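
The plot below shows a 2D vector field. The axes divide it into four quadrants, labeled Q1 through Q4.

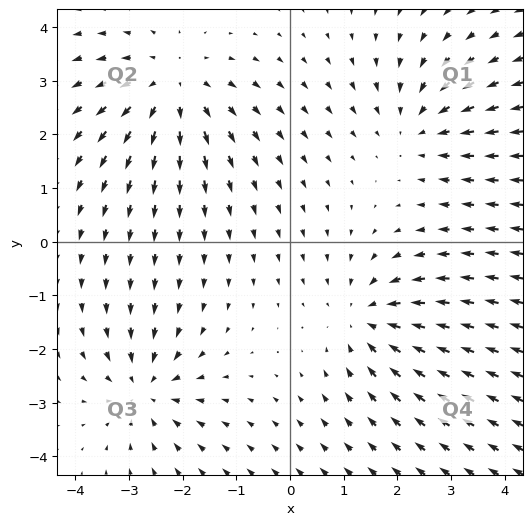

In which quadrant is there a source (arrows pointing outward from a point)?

Q2

The source sits at approximately (-2.2, 2.9), which lies in quadrant Q2. The divergence there is about +3, positive as expected for a source.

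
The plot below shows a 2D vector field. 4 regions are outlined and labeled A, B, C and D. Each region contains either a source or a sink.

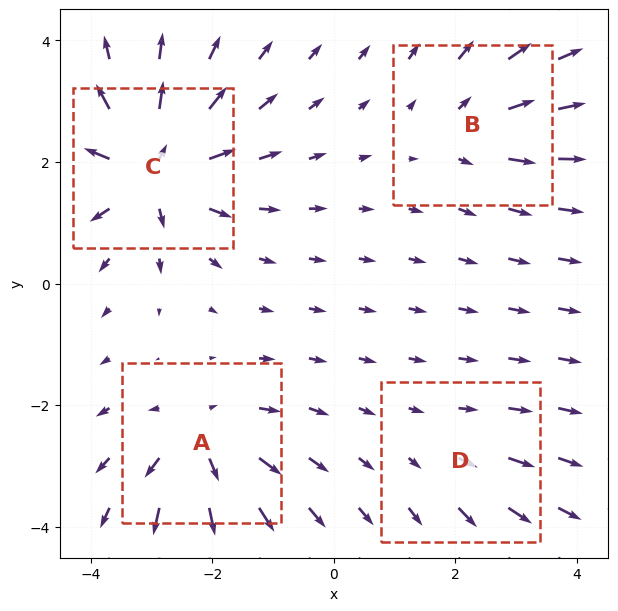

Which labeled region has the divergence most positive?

C

Divergence at each region's feature centre — A: about +6, B: about +4, C: about +9, D: about +3. Region C is most positive.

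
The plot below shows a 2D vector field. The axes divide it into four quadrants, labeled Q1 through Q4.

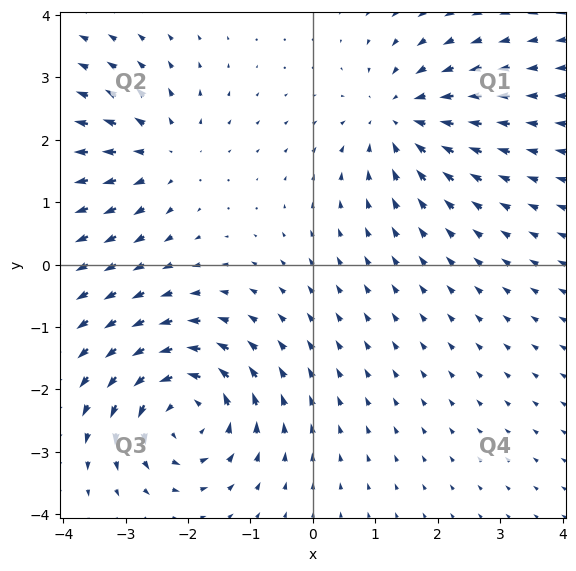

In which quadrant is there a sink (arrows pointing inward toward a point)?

Q1

The sink sits at approximately (1.4, 2.3), which lies in quadrant Q1. The divergence there is about -3, negative as expected for a sink.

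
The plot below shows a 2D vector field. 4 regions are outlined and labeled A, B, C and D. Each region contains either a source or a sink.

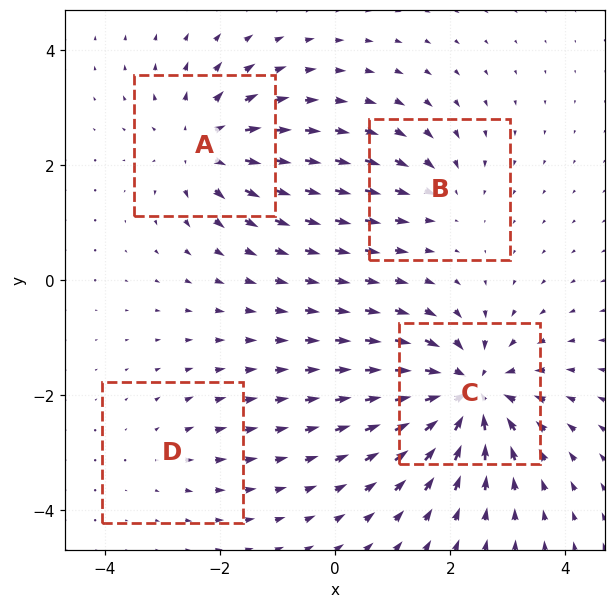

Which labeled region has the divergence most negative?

Divergence at each region's feature centre — A: about +5, B: about -3, C: about -8, D: about +2. Region C is most negative.

C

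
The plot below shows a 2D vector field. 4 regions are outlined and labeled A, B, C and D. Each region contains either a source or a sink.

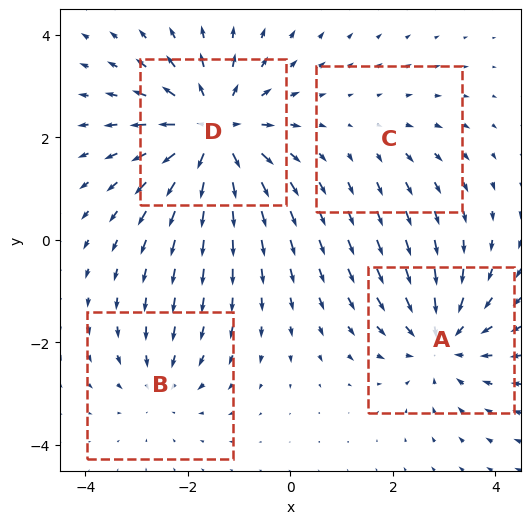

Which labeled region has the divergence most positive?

Divergence at each region's feature centre — A: about -5, B: about -3, C: about +2, D: about +7. Region D is most positive.

D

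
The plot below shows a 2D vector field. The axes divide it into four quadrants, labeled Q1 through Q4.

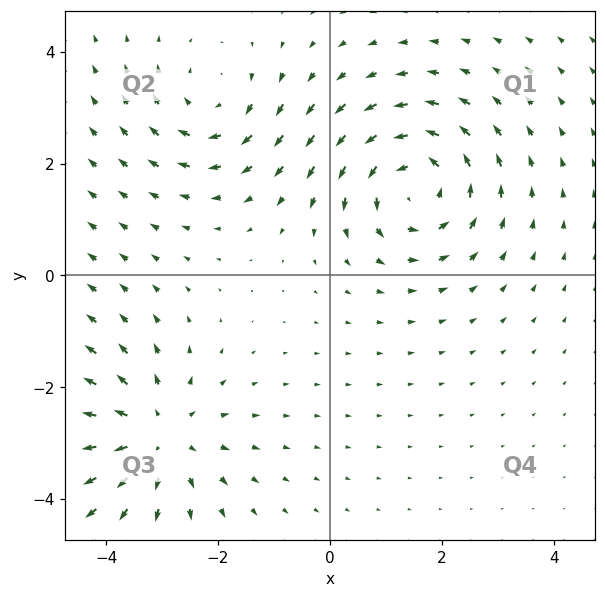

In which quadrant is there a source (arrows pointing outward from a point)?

Q3

The source sits at approximately (-3.1, -2.9), which lies in quadrant Q3. The divergence there is about +3, positive as expected for a source.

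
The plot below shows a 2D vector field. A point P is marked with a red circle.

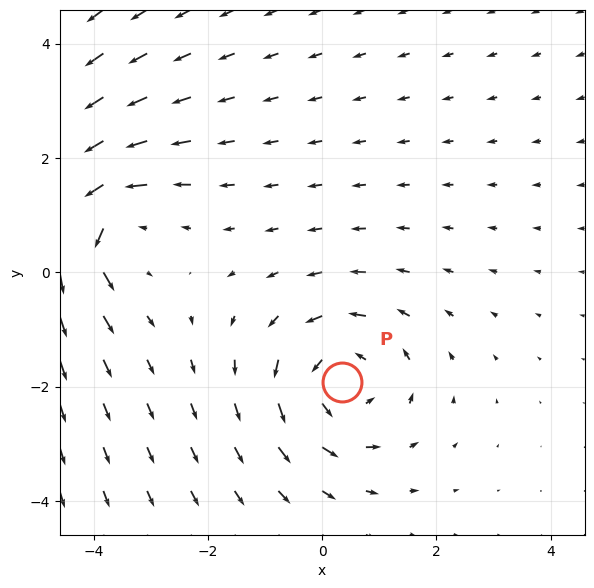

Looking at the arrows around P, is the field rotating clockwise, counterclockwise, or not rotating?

Near P at (0.4, -1.9) the arrows circulate counterclockwise. The curl (z-component) there is about +3; positive curl means counterclockwise rotation.

counterclockwise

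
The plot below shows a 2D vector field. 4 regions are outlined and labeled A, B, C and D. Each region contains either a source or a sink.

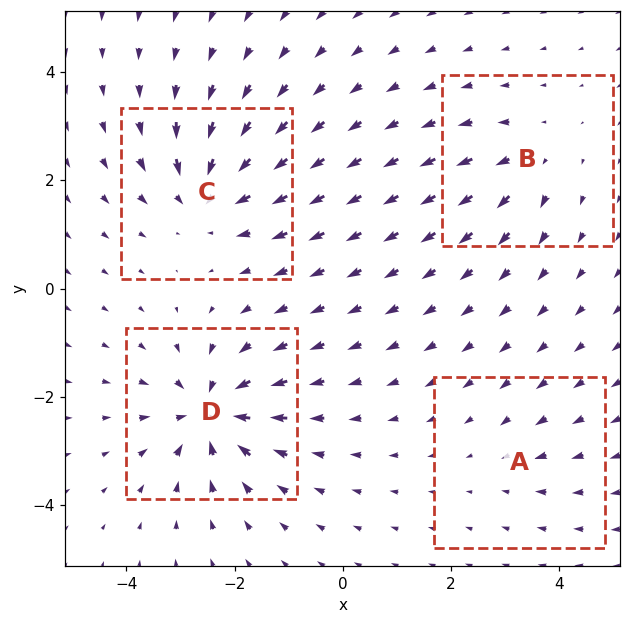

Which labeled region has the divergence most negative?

D

Divergence at each region's feature centre — A: about -2, B: about +4, C: about -6, D: about -8. Region D is most negative.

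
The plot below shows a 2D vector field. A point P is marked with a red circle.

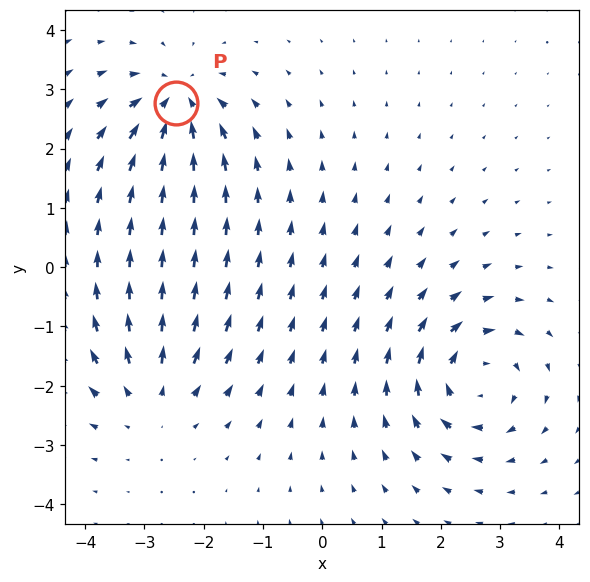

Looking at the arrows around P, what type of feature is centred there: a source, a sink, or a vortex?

sink

At P (-2.5, 2.8) the arrows converge inward. Divergence about -5, curl ≈0 — negative divergence with near-zero curl is a sink.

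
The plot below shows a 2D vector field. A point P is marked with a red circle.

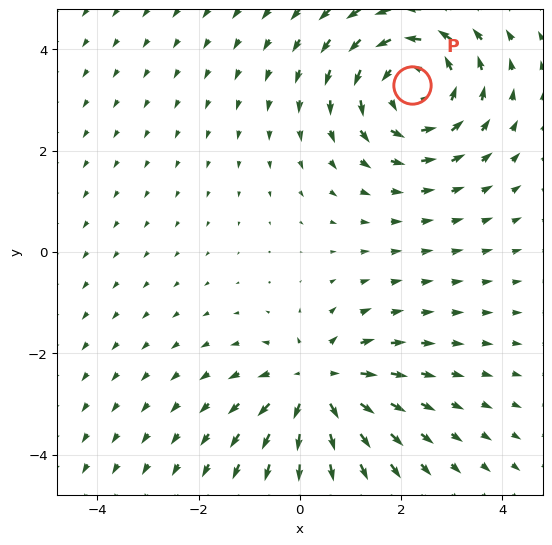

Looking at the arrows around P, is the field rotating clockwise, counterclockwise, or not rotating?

Near P at (2.2, 3.3) the arrows circulate counterclockwise. The curl (z-component) there is about +3; positive curl means counterclockwise rotation.

counterclockwise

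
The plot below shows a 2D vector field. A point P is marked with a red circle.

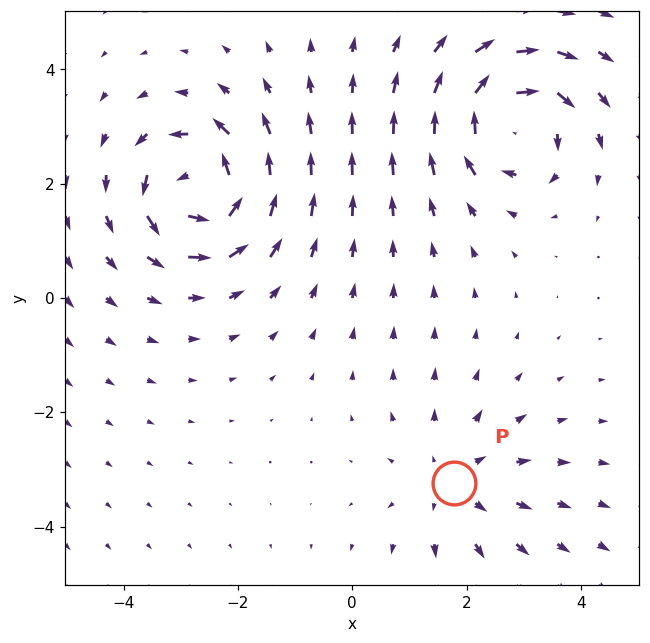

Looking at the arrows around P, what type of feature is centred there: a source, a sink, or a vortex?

source

At P (1.8, -3.2) the arrows spread outward. Divergence about +2, curl ≈0 — positive divergence with near-zero curl is a source.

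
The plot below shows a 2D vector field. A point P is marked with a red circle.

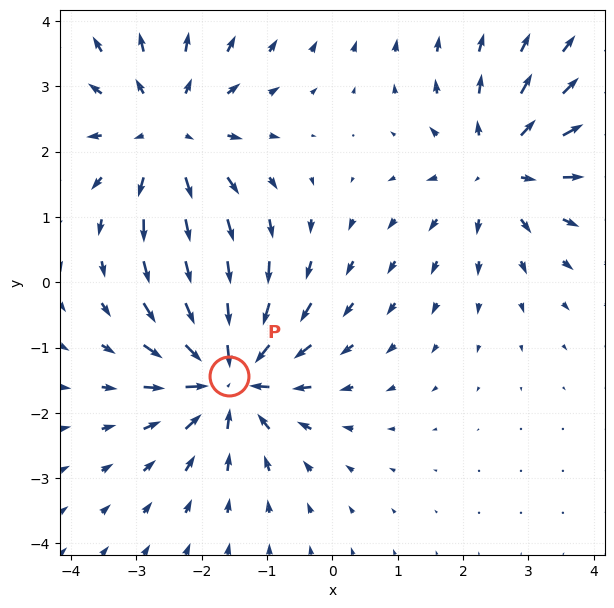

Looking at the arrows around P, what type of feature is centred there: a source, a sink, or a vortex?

sink

At P (-1.6, -1.4) the arrows converge inward. Divergence about -5, curl ≈0 — negative divergence with near-zero curl is a sink.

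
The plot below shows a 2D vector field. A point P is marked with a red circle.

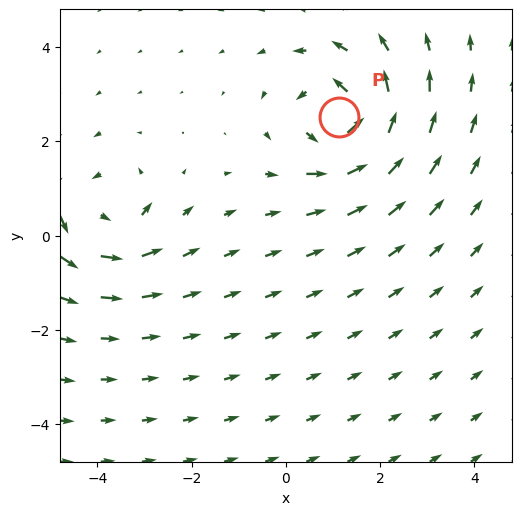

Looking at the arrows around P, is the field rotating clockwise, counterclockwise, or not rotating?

counterclockwise

Near P at (1.1, 2.5) the arrows circulate counterclockwise. The curl (z-component) there is about +5; positive curl means counterclockwise rotation.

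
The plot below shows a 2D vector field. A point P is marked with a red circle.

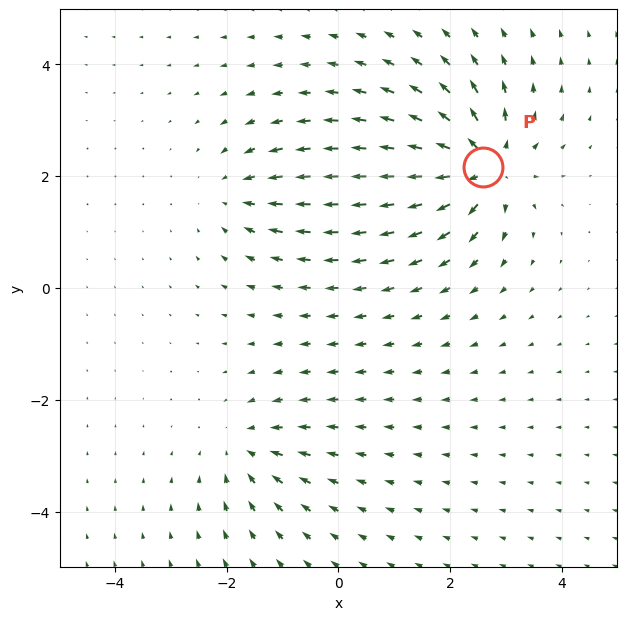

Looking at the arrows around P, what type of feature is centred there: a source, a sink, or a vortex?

source

At P (2.6, 2.2) the arrows spread outward. Divergence about +6, curl ≈0 — positive divergence with near-zero curl is a source.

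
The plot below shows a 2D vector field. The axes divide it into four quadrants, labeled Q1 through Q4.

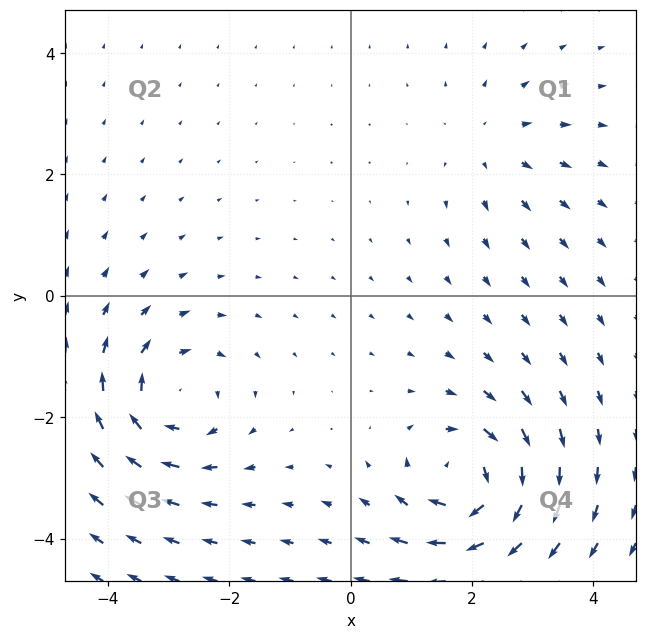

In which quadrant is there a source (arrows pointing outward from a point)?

Q1

The source sits at approximately (2.3, 2.5), which lies in quadrant Q1. The divergence there is about +3, positive as expected for a source.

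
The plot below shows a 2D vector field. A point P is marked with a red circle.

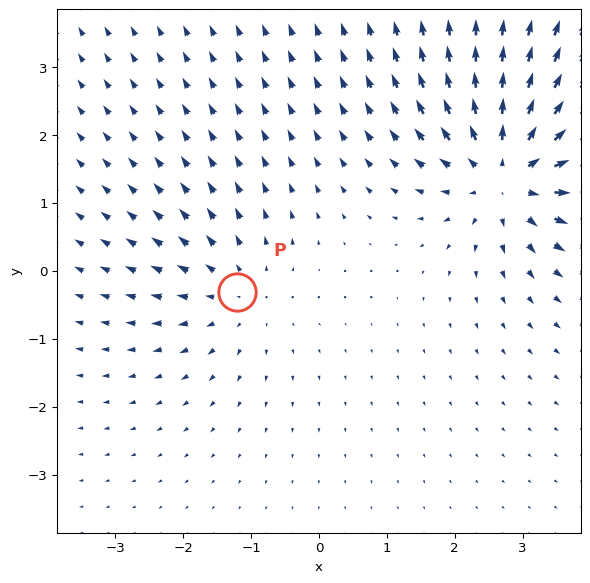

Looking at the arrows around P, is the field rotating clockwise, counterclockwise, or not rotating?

not rotating

Near P at (-1.2, -0.3) the arrows show no circulation. The curl there is ≈0.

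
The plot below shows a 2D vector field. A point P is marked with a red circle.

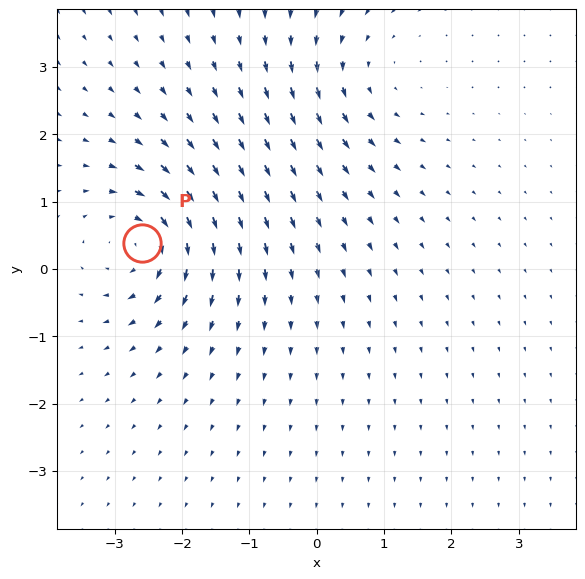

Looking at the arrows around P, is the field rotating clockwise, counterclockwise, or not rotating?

Near P at (-2.6, 0.4) the arrows circulate clockwise. The curl (z-component) there is about -7; negative curl means clockwise rotation.

clockwise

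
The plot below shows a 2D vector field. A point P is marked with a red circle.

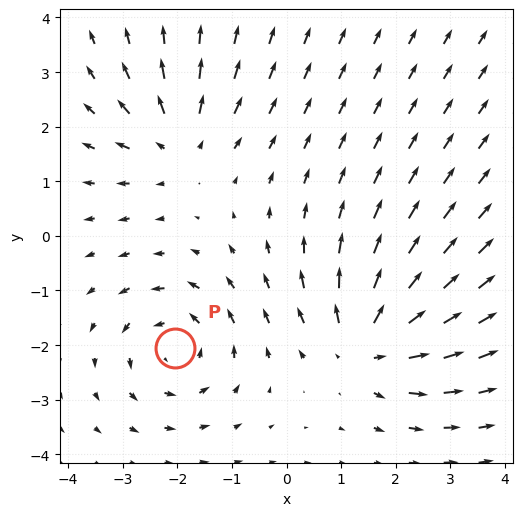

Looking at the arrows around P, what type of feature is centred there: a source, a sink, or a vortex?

At P (-2.0, -2.1) the arrows circulate counterclockwise. Divergence ≈0, curl about +4 — near-zero divergence with nonzero curl is a vortex.

vortex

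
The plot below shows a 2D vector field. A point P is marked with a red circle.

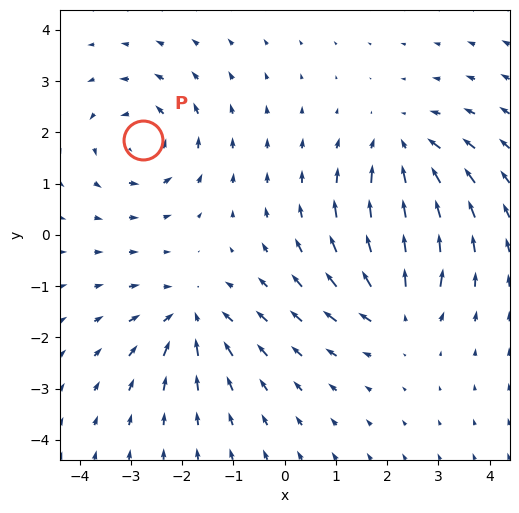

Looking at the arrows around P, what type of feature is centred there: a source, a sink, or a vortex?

At P (-2.8, 1.8) the arrows circulate counterclockwise. Divergence ≈0, curl about +5 — near-zero divergence with nonzero curl is a vortex.

vortex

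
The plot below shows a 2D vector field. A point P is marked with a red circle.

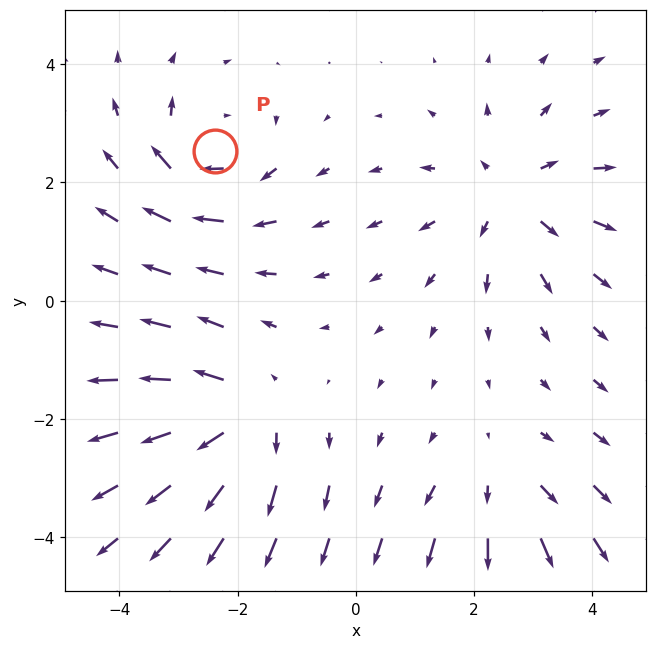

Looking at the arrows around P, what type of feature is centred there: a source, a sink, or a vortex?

At P (-2.4, 2.5) the arrows circulate clockwise. Divergence ≈0, curl about -5 — near-zero divergence with nonzero curl is a vortex.

vortex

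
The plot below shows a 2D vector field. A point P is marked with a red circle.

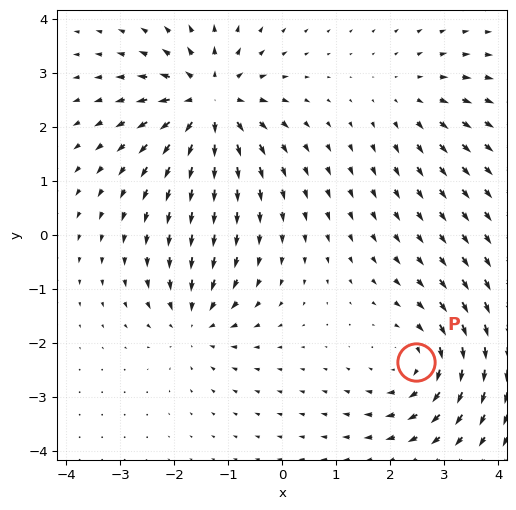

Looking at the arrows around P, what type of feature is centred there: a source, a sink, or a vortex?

At P (2.5, -2.4) the arrows circulate clockwise. Divergence ≈0, curl about -4 — near-zero divergence with nonzero curl is a vortex.

vortex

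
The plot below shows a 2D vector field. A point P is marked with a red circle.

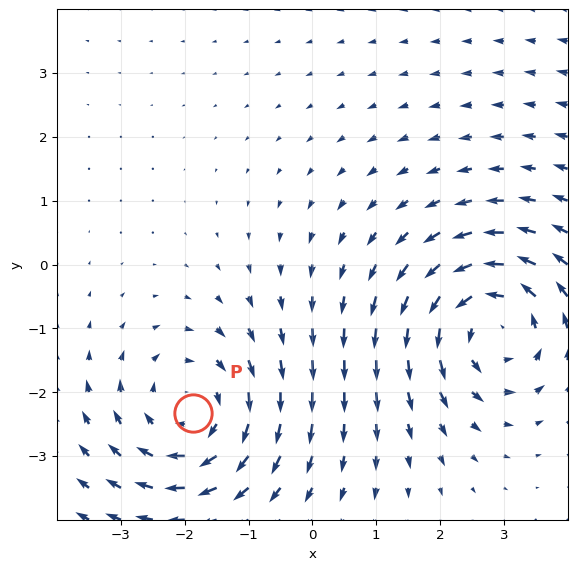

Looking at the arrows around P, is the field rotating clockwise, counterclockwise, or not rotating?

clockwise

Near P at (-1.9, -2.3) the arrows circulate clockwise. The curl (z-component) there is about -2; negative curl means clockwise rotation.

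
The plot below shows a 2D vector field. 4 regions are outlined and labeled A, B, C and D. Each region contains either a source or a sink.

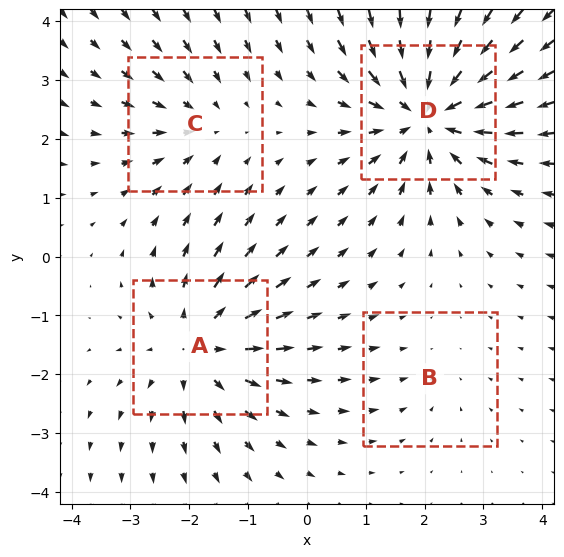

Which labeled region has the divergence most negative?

Divergence at each region's feature centre — A: about +5, B: about -2, C: about -3, D: about -7. Region D is most negative.

D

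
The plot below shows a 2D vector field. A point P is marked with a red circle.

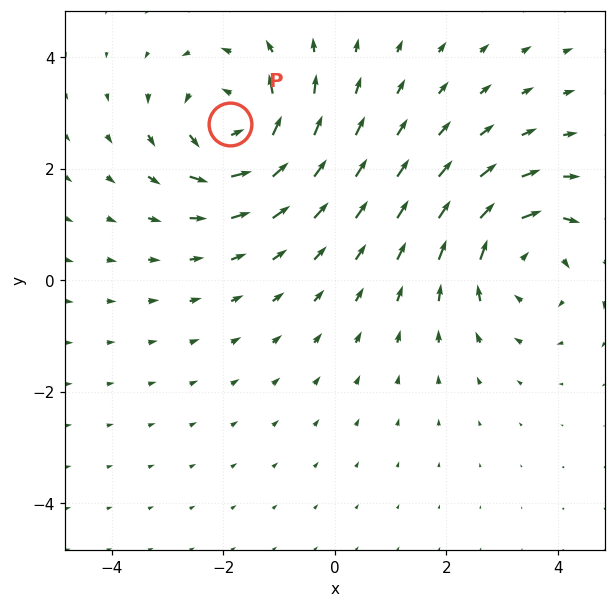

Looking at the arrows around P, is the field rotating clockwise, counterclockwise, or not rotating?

counterclockwise

Near P at (-1.9, 2.8) the arrows circulate counterclockwise. The curl (z-component) there is about +5; positive curl means counterclockwise rotation.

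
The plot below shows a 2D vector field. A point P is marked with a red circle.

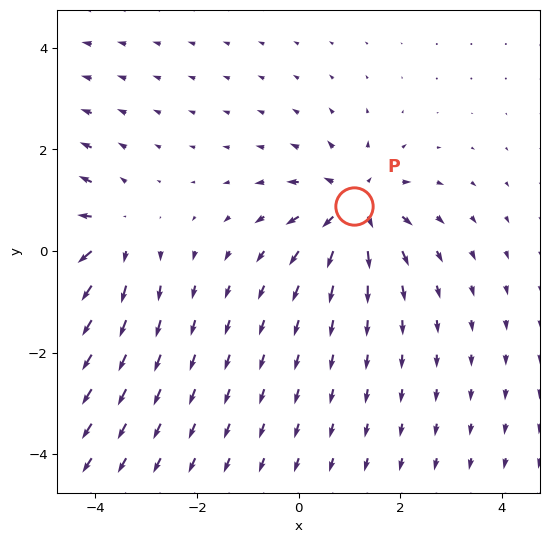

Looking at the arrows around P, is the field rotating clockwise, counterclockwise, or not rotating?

Near P at (1.1, 0.9) the arrows show no circulation. The curl there is ≈0.

not rotating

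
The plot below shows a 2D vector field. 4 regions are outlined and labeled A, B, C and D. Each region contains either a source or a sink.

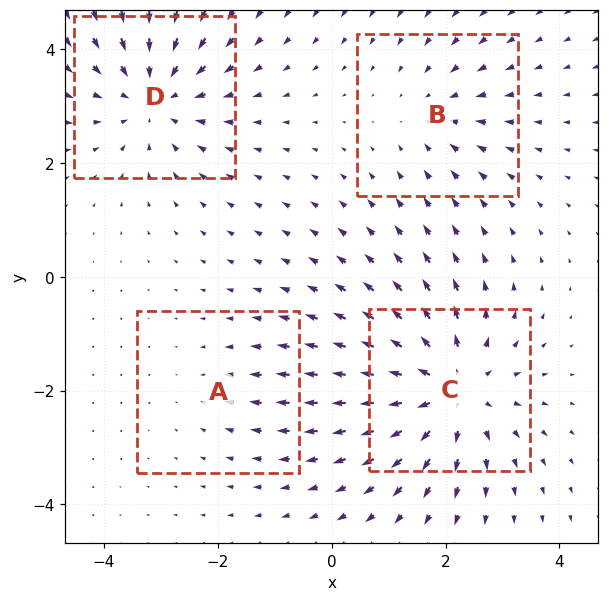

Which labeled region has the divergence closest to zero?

Divergence at each region's feature centre — A: about -2, B: about -3, C: about +6, D: about -5. Region A is closest to zero.

A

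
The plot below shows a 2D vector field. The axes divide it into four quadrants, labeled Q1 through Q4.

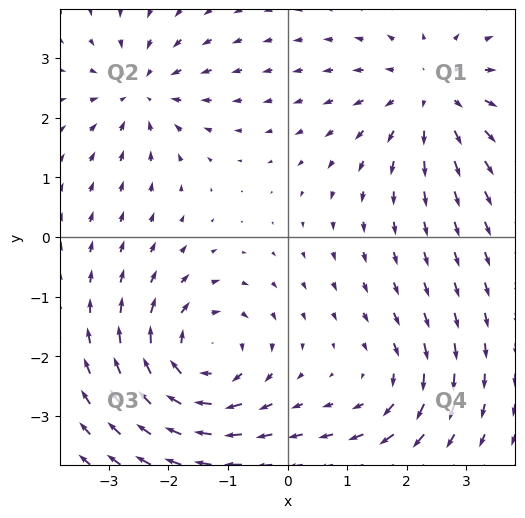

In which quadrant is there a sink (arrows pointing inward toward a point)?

Q2

The sink sits at approximately (-2.4, 2.4), which lies in quadrant Q2. The divergence there is about -4, negative as expected for a sink.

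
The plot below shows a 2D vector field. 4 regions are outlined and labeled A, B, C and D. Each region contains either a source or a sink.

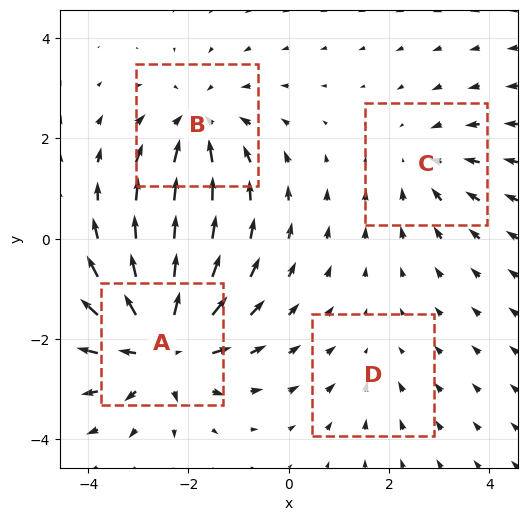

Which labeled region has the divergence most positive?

Divergence at each region's feature centre — A: about +7, B: about -4, C: about -3, D: about -2. Region A is most positive.

A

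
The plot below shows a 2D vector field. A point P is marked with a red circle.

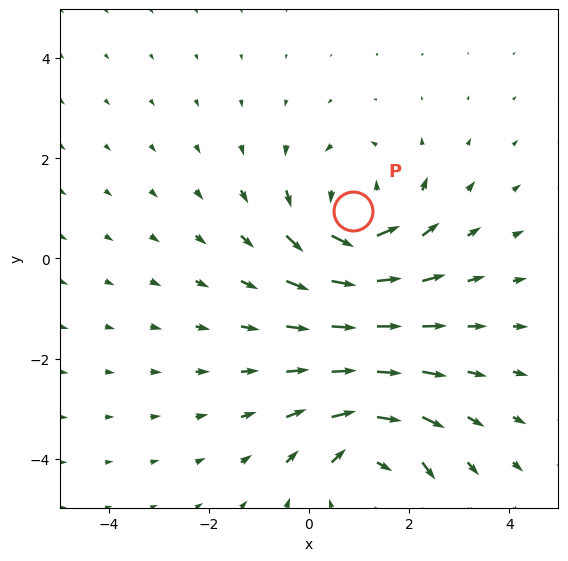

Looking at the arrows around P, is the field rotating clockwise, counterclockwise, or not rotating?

counterclockwise

Near P at (0.9, 0.9) the arrows circulate counterclockwise. The curl (z-component) there is about +4; positive curl means counterclockwise rotation.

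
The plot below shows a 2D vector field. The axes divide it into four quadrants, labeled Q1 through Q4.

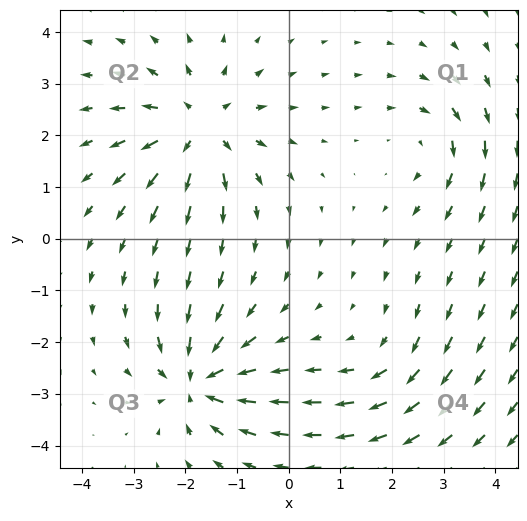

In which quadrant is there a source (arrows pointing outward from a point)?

The source sits at approximately (-1.7, 2.2), which lies in quadrant Q2. The divergence there is about +5, positive as expected for a source.

Q2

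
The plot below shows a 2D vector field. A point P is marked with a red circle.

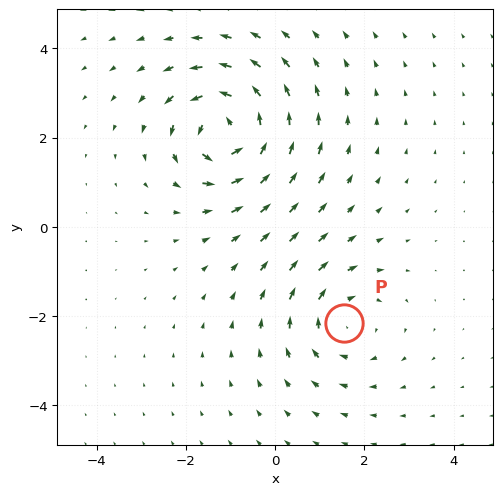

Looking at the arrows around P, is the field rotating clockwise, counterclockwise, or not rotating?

Near P at (1.5, -2.2) the arrows circulate clockwise. The curl (z-component) there is about -3; negative curl means clockwise rotation.

clockwise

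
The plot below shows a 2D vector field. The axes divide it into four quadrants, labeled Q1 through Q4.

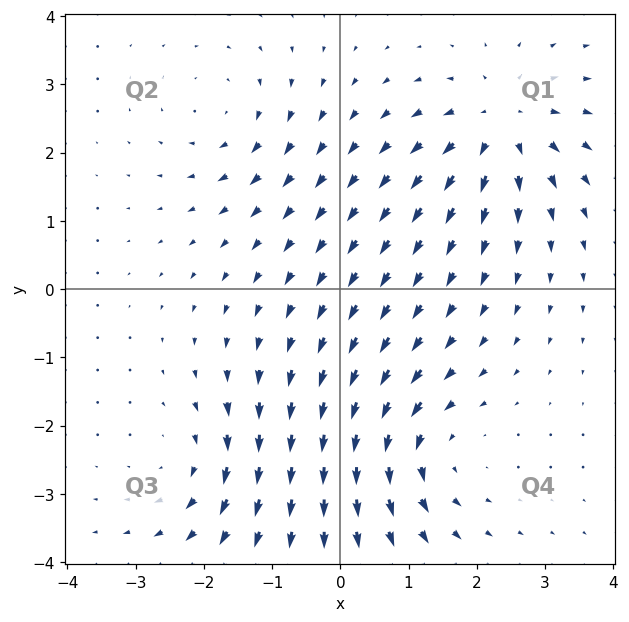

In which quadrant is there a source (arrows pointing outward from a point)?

Q1

The source sits at approximately (2.4, 2.4), which lies in quadrant Q1. The divergence there is about +6, positive as expected for a source.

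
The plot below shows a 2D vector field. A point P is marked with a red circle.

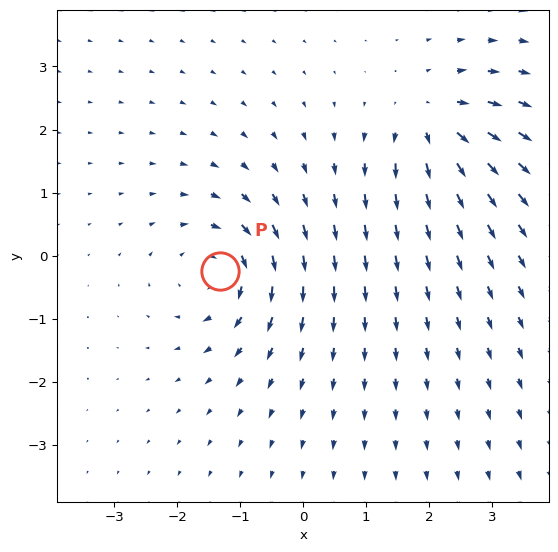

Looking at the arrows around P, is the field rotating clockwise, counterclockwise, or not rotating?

clockwise

Near P at (-1.3, -0.2) the arrows circulate clockwise. The curl (z-component) there is about -5; negative curl means clockwise rotation.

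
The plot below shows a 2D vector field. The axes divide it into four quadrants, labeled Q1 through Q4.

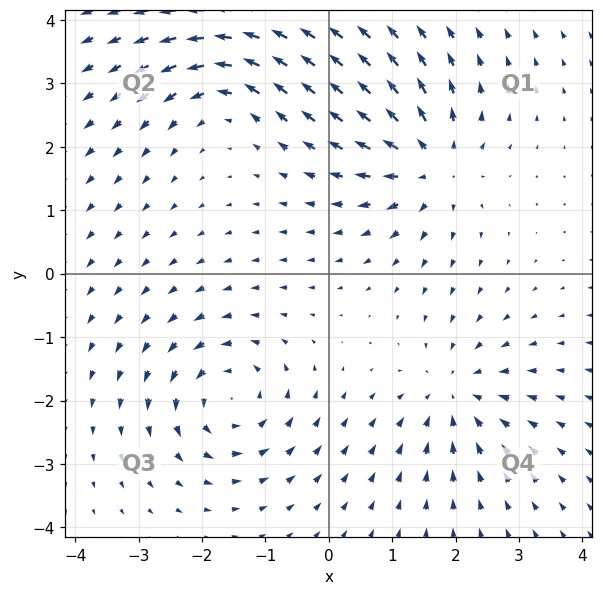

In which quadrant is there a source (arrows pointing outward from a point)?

Q1

The source sits at approximately (1.6, 1.7), which lies in quadrant Q1. The divergence there is about +6, positive as expected for a source.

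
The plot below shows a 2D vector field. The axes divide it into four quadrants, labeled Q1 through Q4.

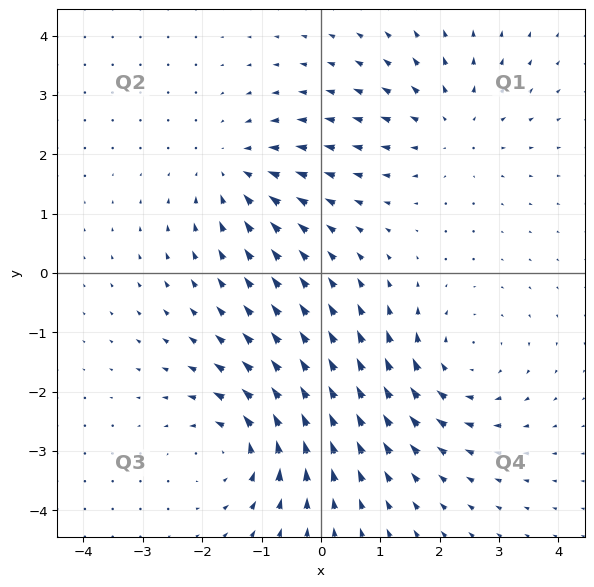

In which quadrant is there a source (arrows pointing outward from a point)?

Q1

The source sits at approximately (2.2, 2.5), which lies in quadrant Q1. The divergence there is about +3, positive as expected for a source.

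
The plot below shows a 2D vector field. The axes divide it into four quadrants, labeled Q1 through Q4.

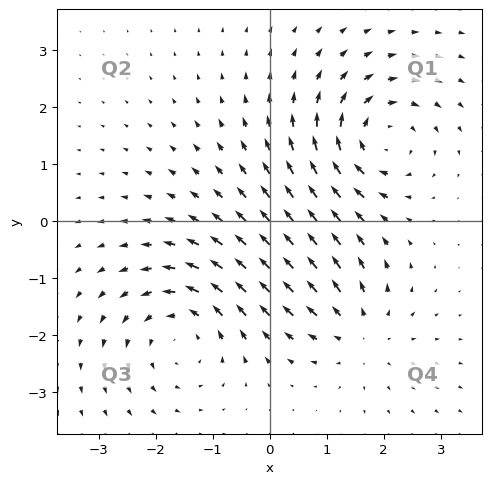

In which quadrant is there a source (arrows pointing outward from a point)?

Q4

The source sits at approximately (1.6, -1.9), which lies in quadrant Q4. The divergence there is about +4, positive as expected for a source.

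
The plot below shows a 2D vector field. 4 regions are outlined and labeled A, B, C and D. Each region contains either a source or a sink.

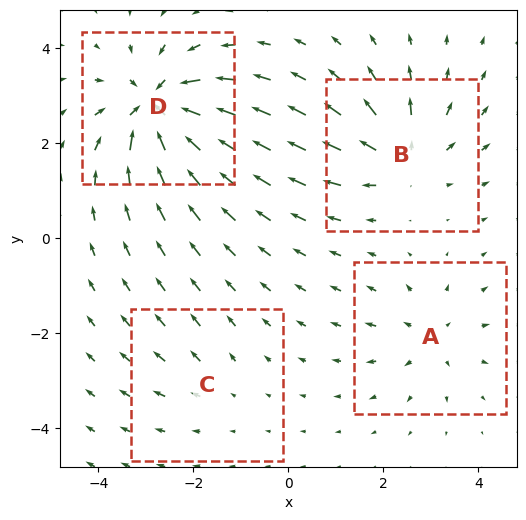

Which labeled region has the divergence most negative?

Divergence at each region's feature centre — A: about +4, B: about +5, C: about +2, D: about -8. Region D is most negative.

D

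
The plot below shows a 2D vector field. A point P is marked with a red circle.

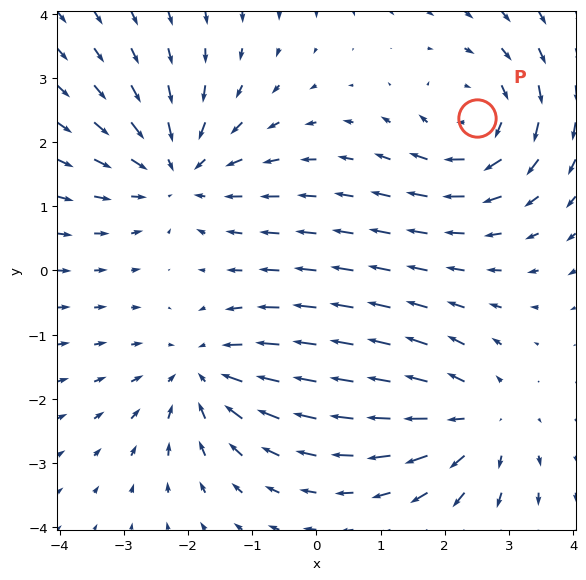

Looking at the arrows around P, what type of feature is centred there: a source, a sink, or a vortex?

At P (2.5, 2.4) the arrows circulate clockwise. Divergence ≈0, curl about -5 — near-zero divergence with nonzero curl is a vortex.

vortex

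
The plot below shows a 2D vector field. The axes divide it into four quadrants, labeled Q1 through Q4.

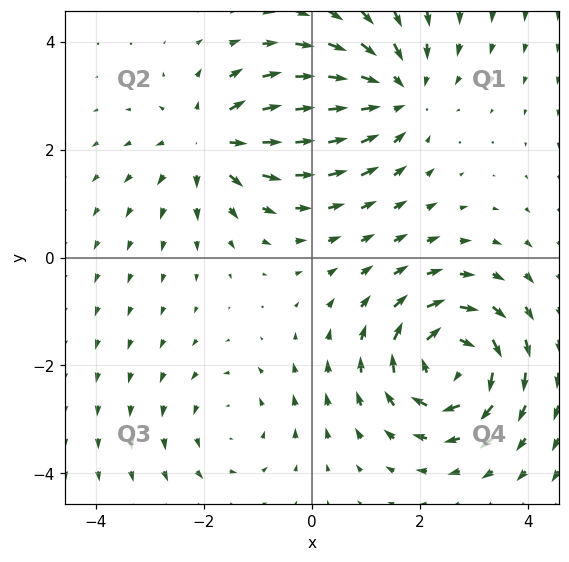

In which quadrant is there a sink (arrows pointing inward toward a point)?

Q1

The sink sits at approximately (1.5, 3.0), which lies in quadrant Q1. The divergence there is about -4, negative as expected for a sink.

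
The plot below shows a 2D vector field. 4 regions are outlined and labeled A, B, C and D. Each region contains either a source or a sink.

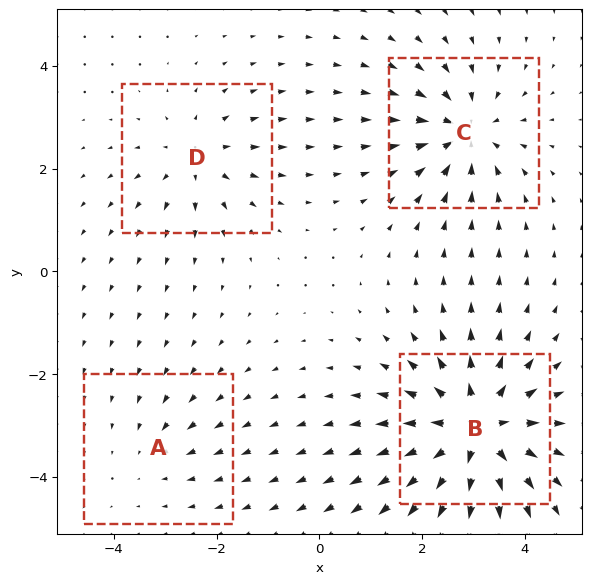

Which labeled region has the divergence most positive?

Divergence at each region's feature centre — A: about -2, B: about +7, C: about -5, D: about +4. Region B is most positive.

B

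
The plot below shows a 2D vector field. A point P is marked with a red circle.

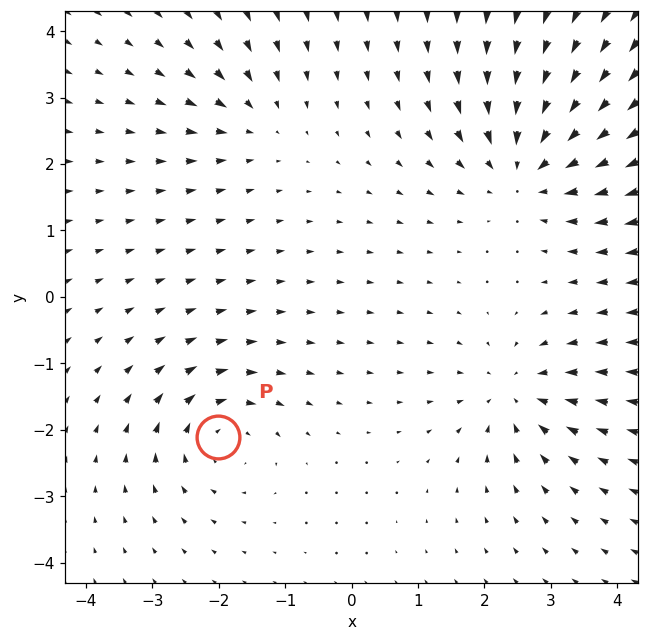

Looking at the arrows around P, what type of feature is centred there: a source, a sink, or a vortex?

vortex

At P (-2.0, -2.1) the arrows circulate clockwise. Divergence ≈0, curl about -4 — near-zero divergence with nonzero curl is a vortex.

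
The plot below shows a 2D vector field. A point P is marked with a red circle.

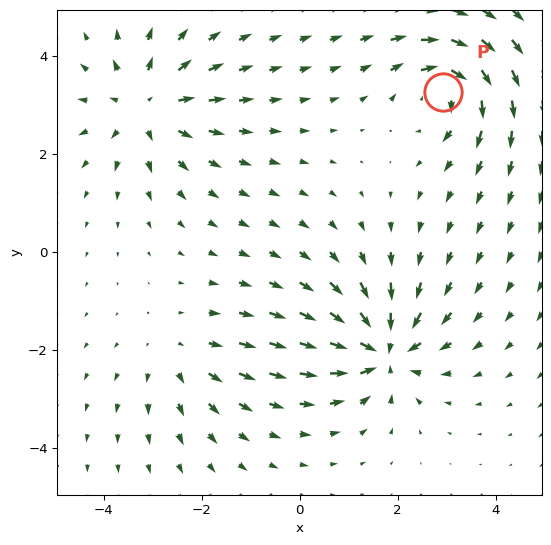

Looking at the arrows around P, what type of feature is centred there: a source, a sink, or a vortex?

vortex

At P (2.9, 3.3) the arrows circulate clockwise. Divergence ≈0, curl about -5 — near-zero divergence with nonzero curl is a vortex.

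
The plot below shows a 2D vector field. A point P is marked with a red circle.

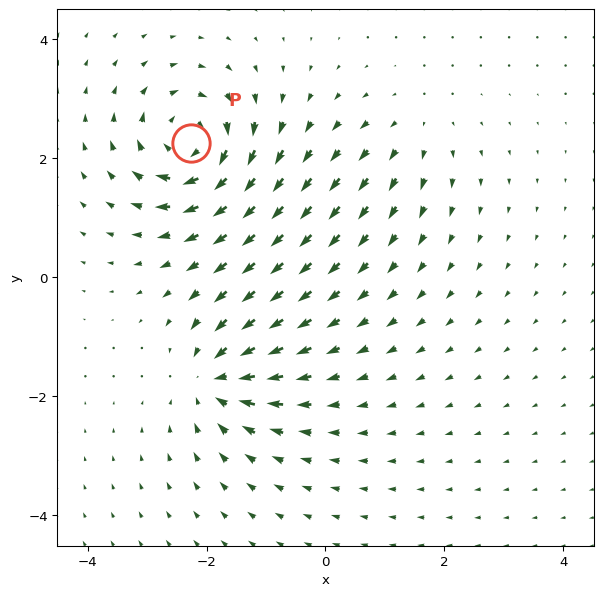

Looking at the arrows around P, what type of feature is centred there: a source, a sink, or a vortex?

At P (-2.3, 2.3) the arrows circulate clockwise. Divergence ≈0, curl about -7 — near-zero divergence with nonzero curl is a vortex.

vortex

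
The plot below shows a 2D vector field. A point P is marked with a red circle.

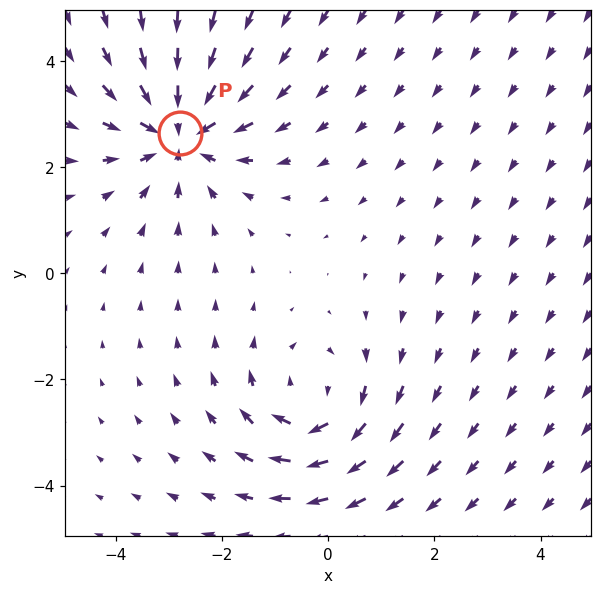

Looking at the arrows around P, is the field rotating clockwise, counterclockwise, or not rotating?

not rotating

Near P at (-2.8, 2.6) the arrows show no circulation. The curl there is ≈0.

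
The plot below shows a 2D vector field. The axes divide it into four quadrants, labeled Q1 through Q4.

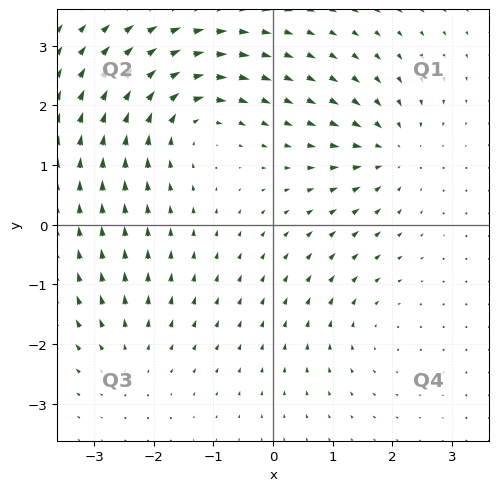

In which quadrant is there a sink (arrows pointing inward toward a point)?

The sink sits at approximately (1.9, 1.2), which lies in quadrant Q1. The divergence there is about -4, negative as expected for a sink.

Q1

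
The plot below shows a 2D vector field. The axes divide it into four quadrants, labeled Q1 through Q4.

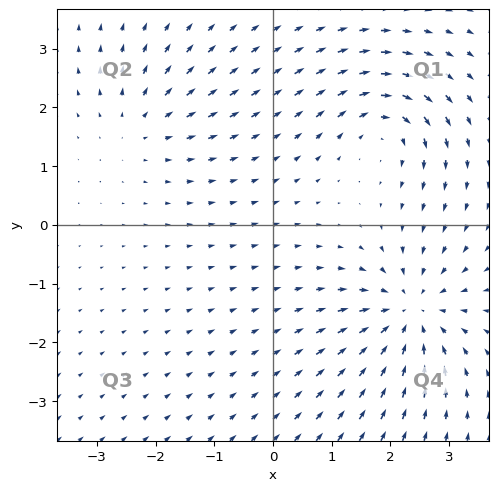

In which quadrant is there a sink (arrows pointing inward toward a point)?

The sink sits at approximately (2.3, -1.5), which lies in quadrant Q4. The divergence there is about -5, negative as expected for a sink.

Q4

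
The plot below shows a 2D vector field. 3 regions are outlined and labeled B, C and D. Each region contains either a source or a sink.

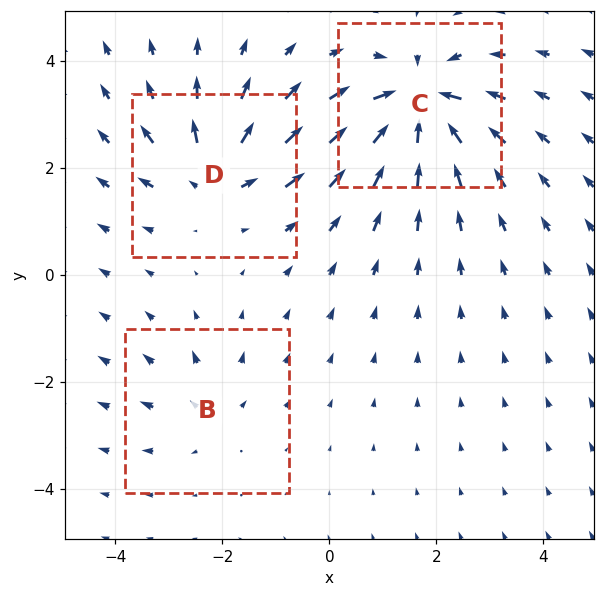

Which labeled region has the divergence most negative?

Divergence at each region's feature centre — B: about +2, C: about -6, D: about +4. Region C is most negative.

C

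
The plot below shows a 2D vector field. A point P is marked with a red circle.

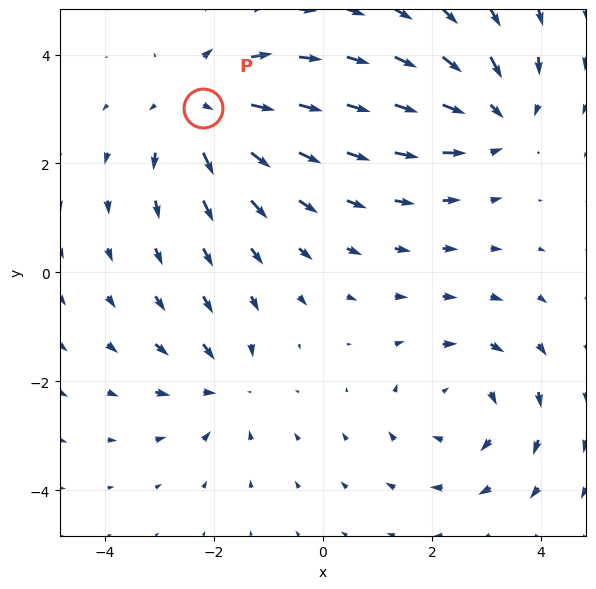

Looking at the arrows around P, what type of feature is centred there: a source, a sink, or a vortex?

source

At P (-2.2, 3.0) the arrows spread outward. Divergence about +4, curl ≈0 — positive divergence with near-zero curl is a source.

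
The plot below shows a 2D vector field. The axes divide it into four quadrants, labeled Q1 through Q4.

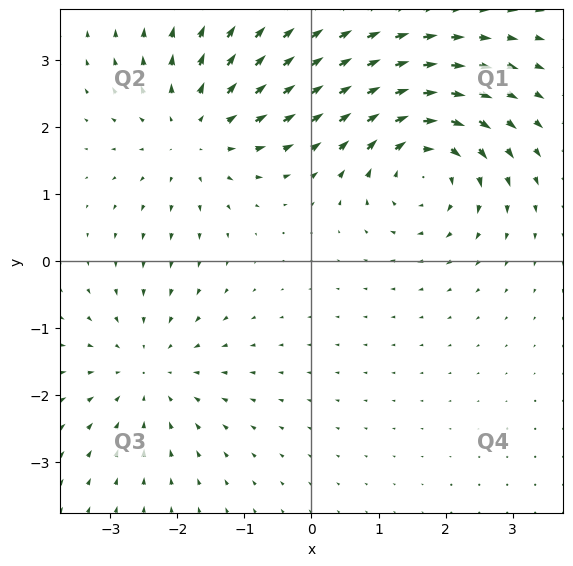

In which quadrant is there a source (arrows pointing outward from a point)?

Q2

The source sits at approximately (-1.7, 1.9), which lies in quadrant Q2. The divergence there is about +4, positive as expected for a source.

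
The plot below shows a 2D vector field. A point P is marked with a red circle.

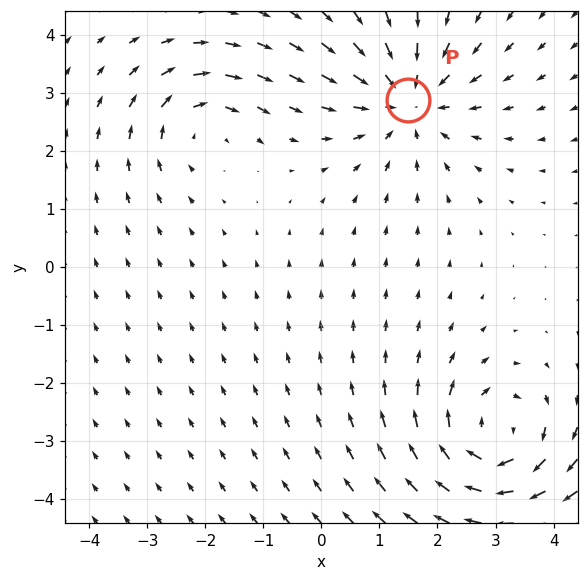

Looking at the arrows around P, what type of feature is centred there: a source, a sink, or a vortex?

sink

At P (1.5, 2.9) the arrows converge inward. Divergence about -4, curl ≈0 — negative divergence with near-zero curl is a sink.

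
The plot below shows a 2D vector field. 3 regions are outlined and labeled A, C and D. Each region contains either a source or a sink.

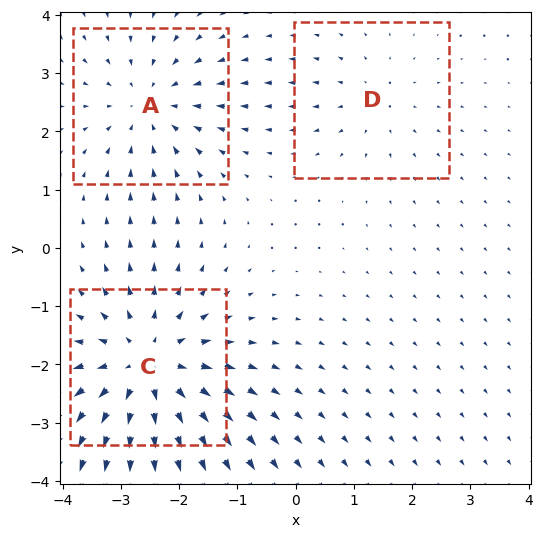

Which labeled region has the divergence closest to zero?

D

Divergence at each region's feature centre — A: about -3, C: about +4, D: about +2. Region D is closest to zero.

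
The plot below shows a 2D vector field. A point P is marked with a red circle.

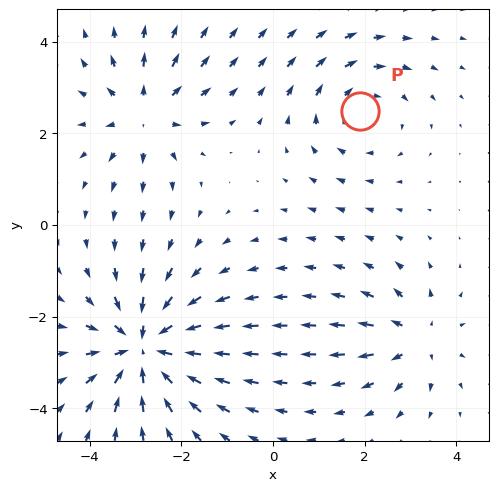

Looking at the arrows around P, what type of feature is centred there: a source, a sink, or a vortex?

vortex

At P (1.9, 2.5) the arrows circulate clockwise. Divergence ≈0, curl about -3 — near-zero divergence with nonzero curl is a vortex.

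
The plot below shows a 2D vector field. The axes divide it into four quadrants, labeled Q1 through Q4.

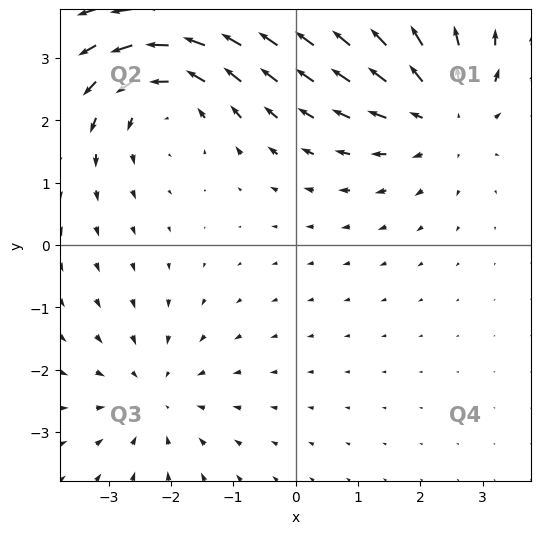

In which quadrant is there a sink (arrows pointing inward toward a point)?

Q3

The sink sits at approximately (-2.3, -2.4), which lies in quadrant Q3. The divergence there is about -3, negative as expected for a sink.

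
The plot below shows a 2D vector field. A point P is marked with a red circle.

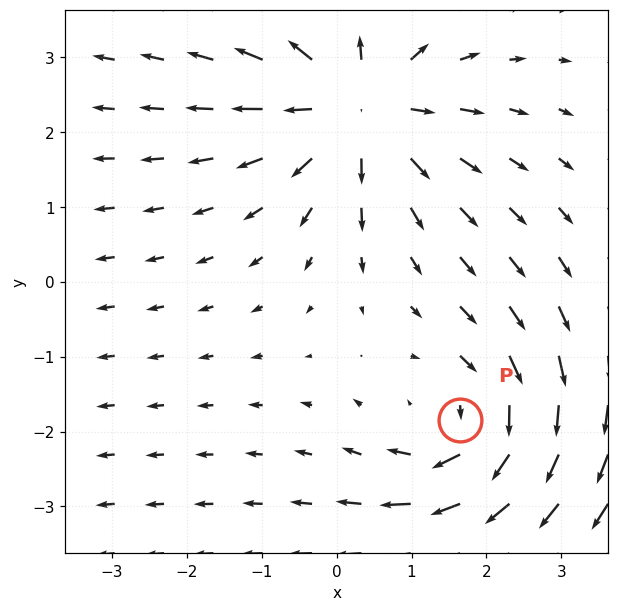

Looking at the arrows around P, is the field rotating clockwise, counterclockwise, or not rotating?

clockwise

Near P at (1.6, -1.8) the arrows circulate clockwise. The curl (z-component) there is about -3; negative curl means clockwise rotation.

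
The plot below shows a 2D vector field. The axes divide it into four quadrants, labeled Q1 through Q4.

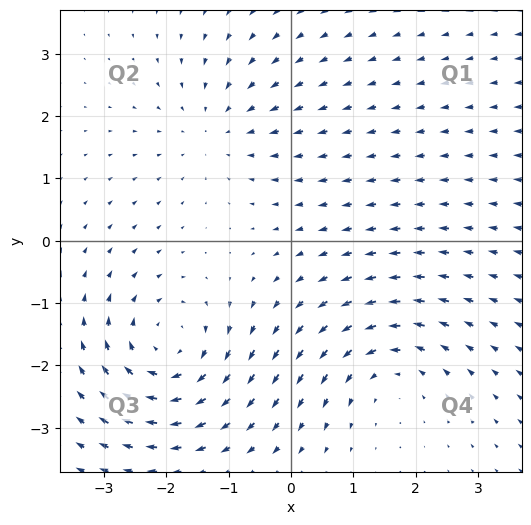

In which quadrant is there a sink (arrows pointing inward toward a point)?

The sink sits at approximately (-1.2, 1.8), which lies in quadrant Q2. The divergence there is about -2, negative as expected for a sink.

Q2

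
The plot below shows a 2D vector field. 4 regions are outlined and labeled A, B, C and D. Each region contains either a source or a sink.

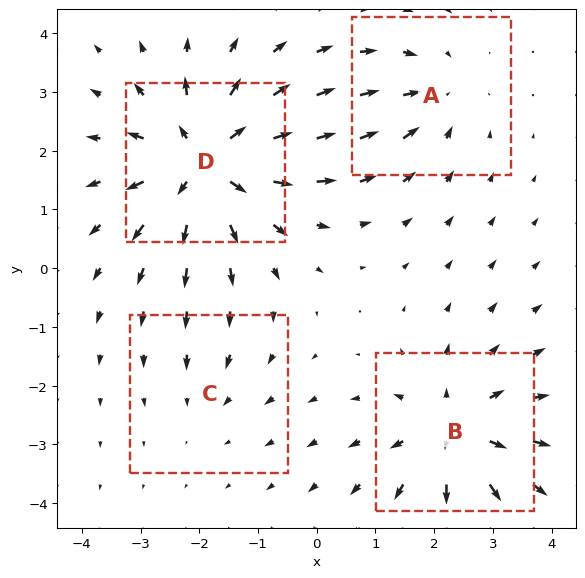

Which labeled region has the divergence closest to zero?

Divergence at each region's feature centre — A: about -3, B: about +5, C: about -2, D: about +7. Region C is closest to zero.

C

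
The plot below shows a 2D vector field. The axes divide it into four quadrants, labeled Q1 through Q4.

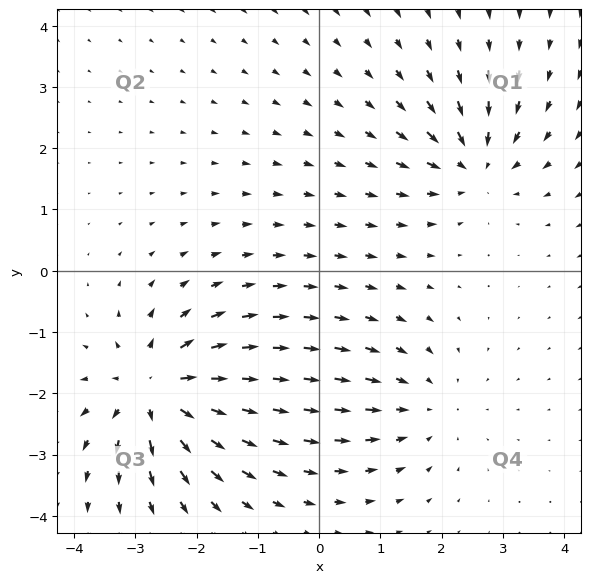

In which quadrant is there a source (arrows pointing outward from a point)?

The source sits at approximately (-2.7, -2.0), which lies in quadrant Q3. The divergence there is about +6, positive as expected for a source.

Q3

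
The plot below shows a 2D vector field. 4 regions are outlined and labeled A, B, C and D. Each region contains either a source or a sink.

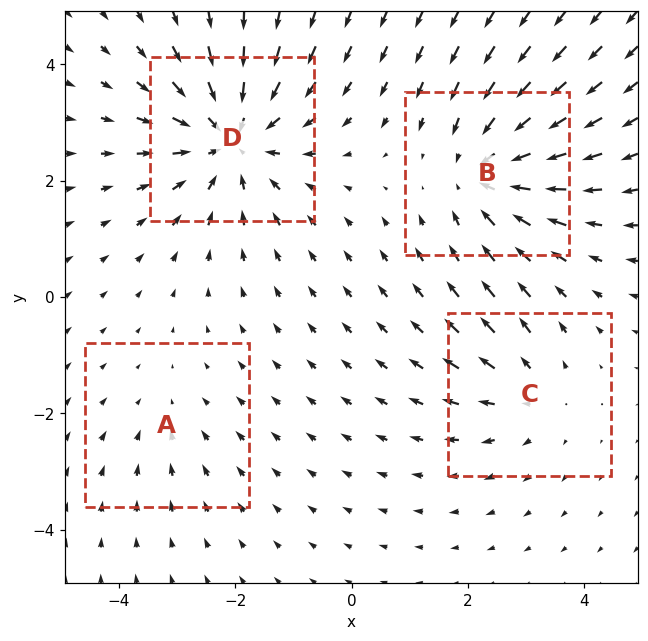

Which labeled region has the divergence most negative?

Divergence at each region's feature centre — A: about -2, B: about -5, C: about +3, D: about -6. Region D is most negative.

D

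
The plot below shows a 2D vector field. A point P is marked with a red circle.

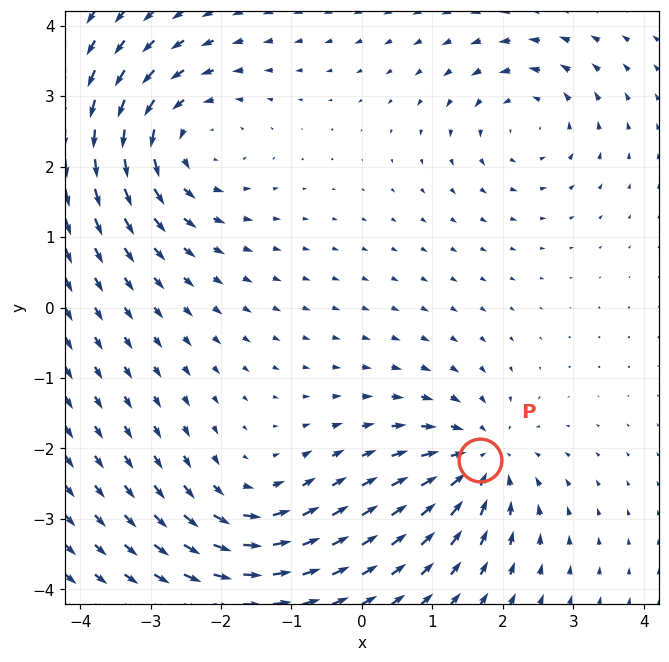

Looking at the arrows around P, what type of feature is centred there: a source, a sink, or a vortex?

At P (1.7, -2.2) the arrows converge inward. Divergence about -5, curl ≈0 — negative divergence with near-zero curl is a sink.

sink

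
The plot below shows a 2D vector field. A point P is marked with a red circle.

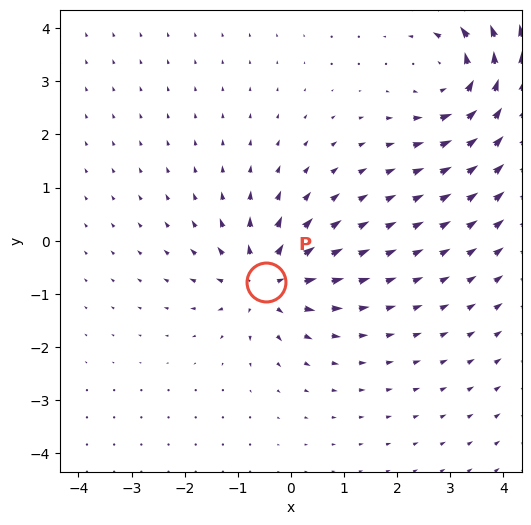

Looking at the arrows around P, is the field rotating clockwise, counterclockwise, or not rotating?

not rotating

Near P at (-0.5, -0.8) the arrows show no circulation. The curl there is ≈0.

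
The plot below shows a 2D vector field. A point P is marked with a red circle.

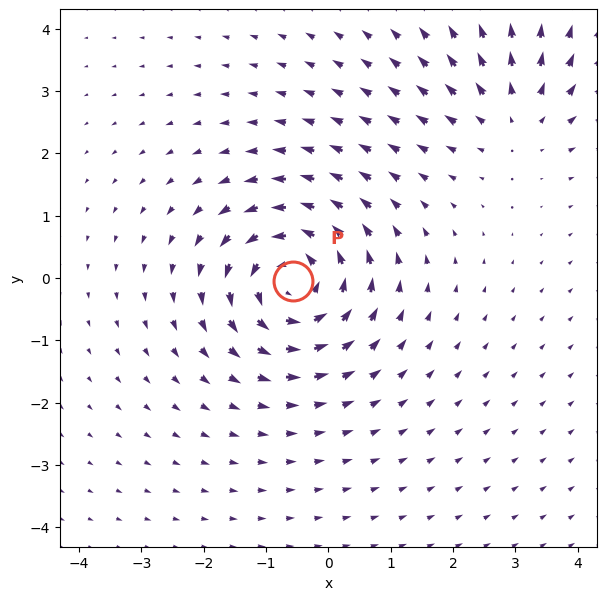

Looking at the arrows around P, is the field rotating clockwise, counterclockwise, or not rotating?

counterclockwise

Near P at (-0.6, -0.0) the arrows circulate counterclockwise. The curl (z-component) there is about +6; positive curl means counterclockwise rotation.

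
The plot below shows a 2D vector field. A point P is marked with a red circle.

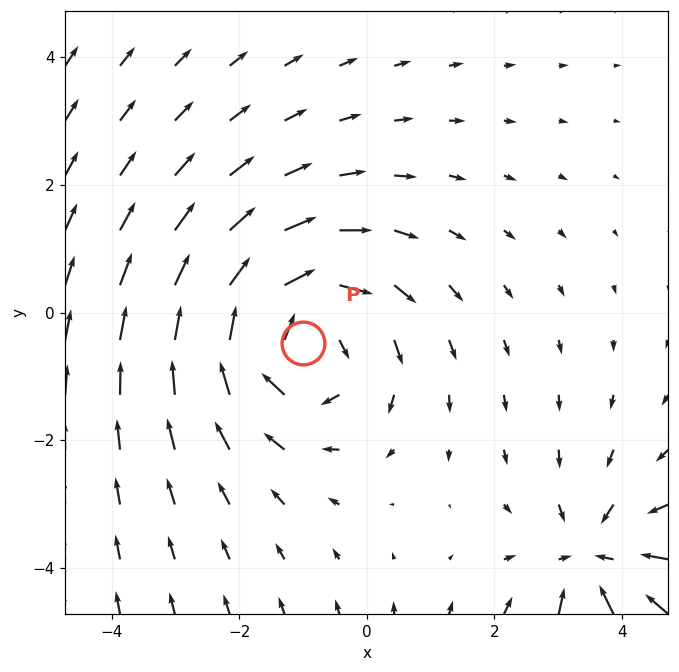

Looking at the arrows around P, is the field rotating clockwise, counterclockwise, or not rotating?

clockwise

Near P at (-1.0, -0.5) the arrows circulate clockwise. The curl (z-component) there is about -4; negative curl means clockwise rotation.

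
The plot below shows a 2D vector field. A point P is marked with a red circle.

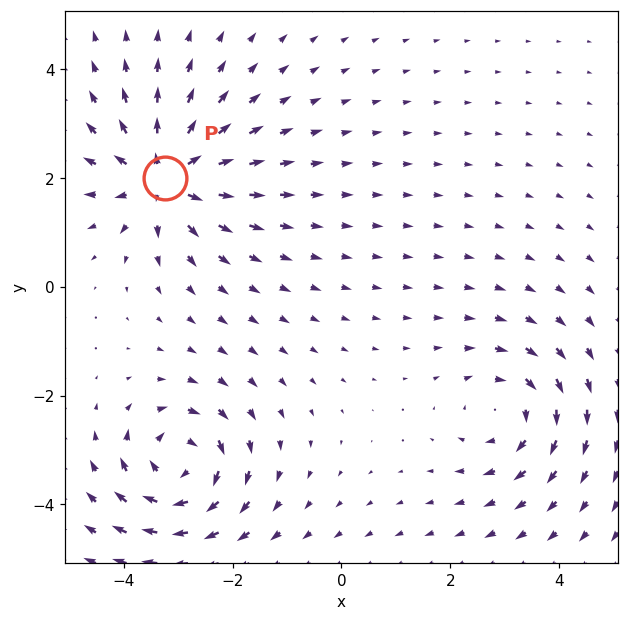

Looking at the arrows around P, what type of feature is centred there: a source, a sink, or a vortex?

source

At P (-3.2, 2.0) the arrows spread outward. Divergence about +6, curl ≈0 — positive divergence with near-zero curl is a source.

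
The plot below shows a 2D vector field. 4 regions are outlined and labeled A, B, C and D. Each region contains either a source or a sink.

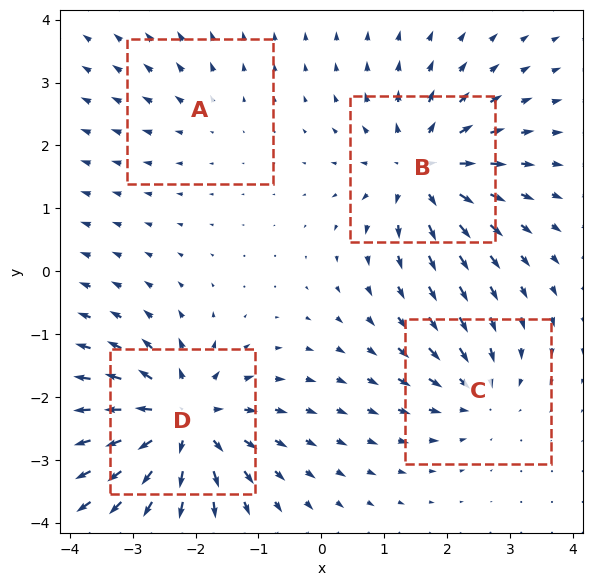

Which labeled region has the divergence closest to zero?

Divergence at each region's feature centre — A: about +2, B: about +6, C: about -4, D: about +8. Region A is closest to zero.

A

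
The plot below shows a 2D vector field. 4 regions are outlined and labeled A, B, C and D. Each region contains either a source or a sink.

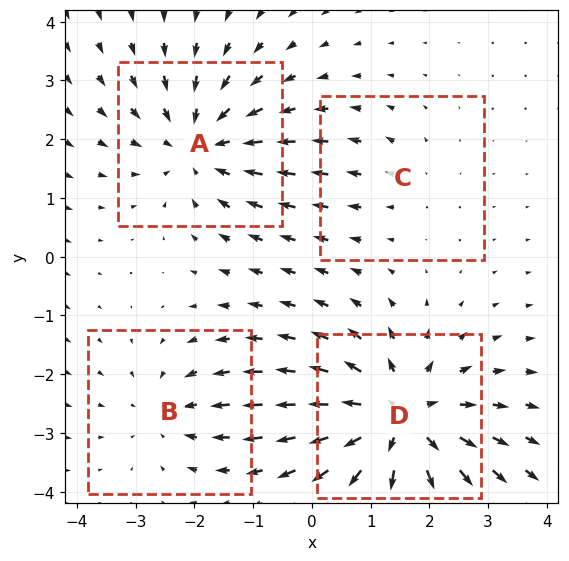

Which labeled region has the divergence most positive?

Divergence at each region's feature centre — A: about -4, B: about -3, C: about +2, D: about +6. Region D is most positive.

D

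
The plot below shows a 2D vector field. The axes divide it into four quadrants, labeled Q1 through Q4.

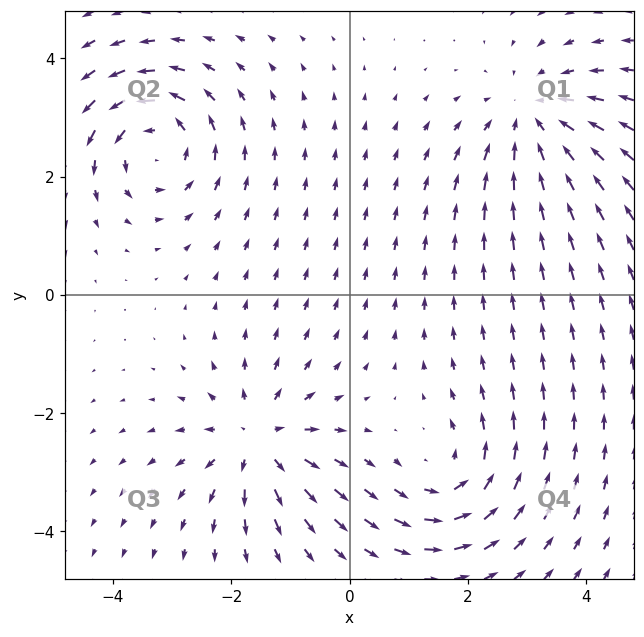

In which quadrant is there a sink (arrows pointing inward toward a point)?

The sink sits at approximately (3.1, 3.0), which lies in quadrant Q1. The divergence there is about -4, negative as expected for a sink.

Q1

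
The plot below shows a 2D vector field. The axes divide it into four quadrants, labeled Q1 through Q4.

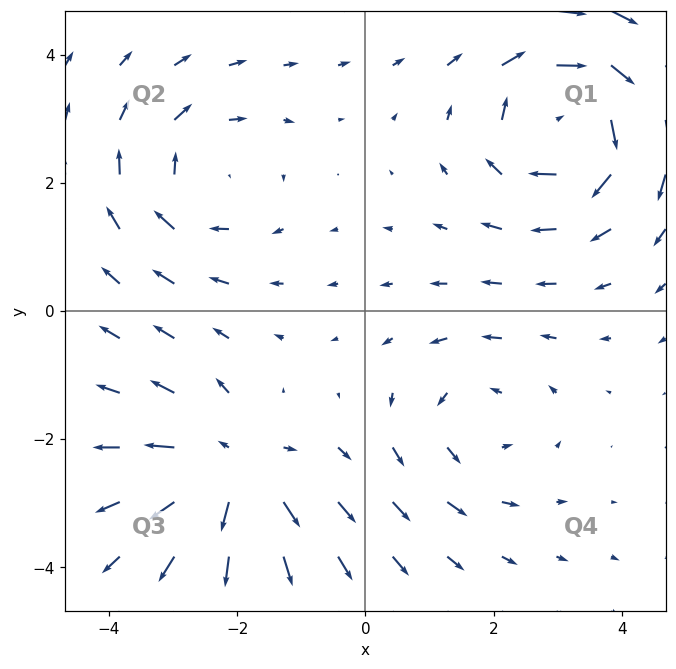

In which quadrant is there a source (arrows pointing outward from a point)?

Q3

The source sits at approximately (-2.1, -2.5), which lies in quadrant Q3. The divergence there is about +4, positive as expected for a source.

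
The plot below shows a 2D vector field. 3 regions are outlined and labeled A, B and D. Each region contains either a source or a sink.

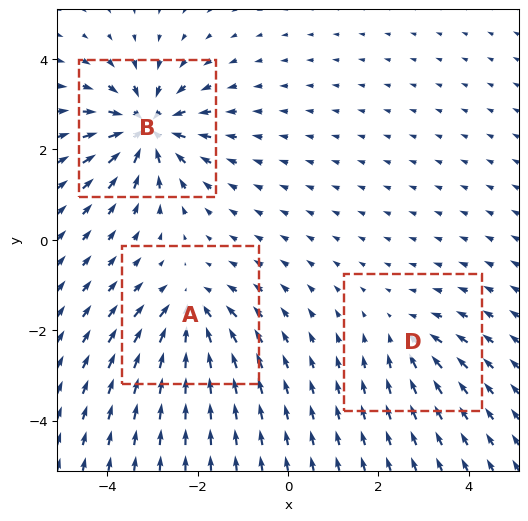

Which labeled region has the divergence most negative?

Divergence at each region's feature centre — A: about -4, B: about -6, D: about -2. Region B is most negative.

B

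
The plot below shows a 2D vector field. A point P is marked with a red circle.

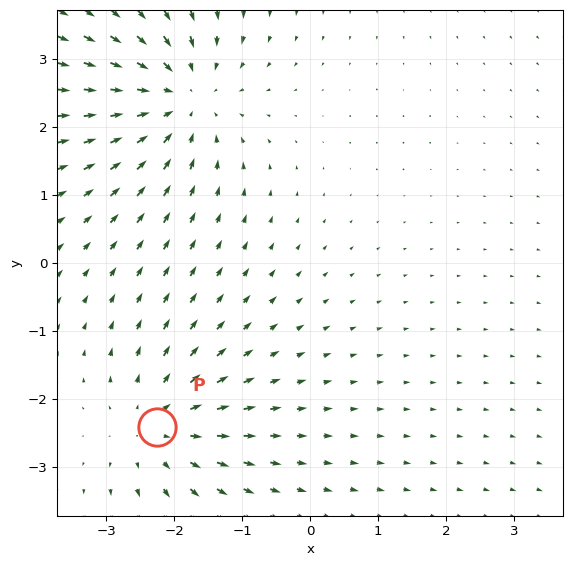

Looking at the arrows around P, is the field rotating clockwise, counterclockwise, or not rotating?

not rotating

Near P at (-2.2, -2.4) the arrows show no circulation. The curl there is ≈0.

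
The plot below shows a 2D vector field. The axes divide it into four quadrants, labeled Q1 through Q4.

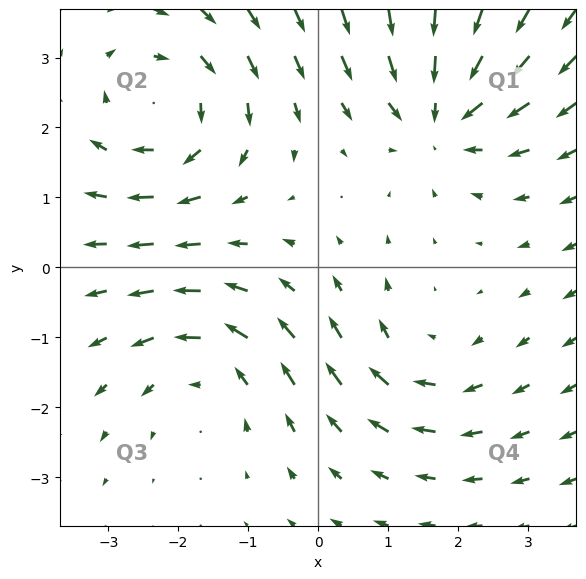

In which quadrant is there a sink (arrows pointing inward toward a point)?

Q1

The sink sits at approximately (1.8, 2.2), which lies in quadrant Q1. The divergence there is about -5, negative as expected for a sink.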